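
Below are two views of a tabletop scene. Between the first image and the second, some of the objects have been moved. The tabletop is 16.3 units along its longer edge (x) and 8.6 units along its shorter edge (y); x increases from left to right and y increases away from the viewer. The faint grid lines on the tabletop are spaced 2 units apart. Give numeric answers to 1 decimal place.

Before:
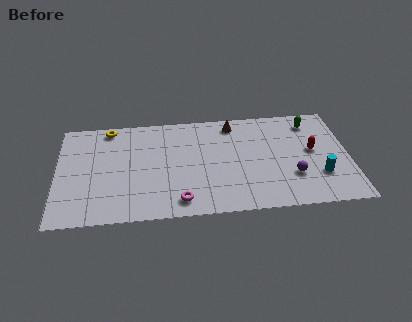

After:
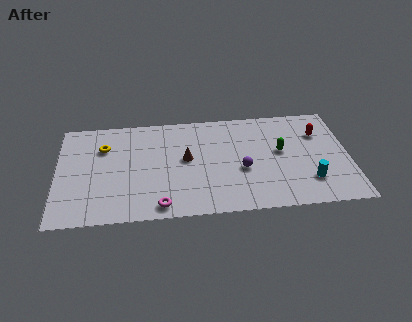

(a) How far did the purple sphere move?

2.9

The purple sphere was near (13.1, 2.7) before and (10.3, 3.5) after, so it travelled √(2.8² + 0.8²) ≈ 2.9 units.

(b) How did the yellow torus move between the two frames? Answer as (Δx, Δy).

(-0.3, -1.6)

The yellow torus started near (2.9, 7.7) and ended near (2.6, 6.1).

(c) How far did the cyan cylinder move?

0.7

The cyan cylinder moved from about (14.6, 2.6) to (14.0, 2.2), a distance of √(0.6² + 0.4²) ≈ 0.7.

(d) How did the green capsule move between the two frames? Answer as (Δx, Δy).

(-1.8, -2.3)

The green capsule started near (14.3, 7.1) and ended near (12.5, 4.8).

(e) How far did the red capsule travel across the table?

1.5

The red capsule was near (14.3, 4.7) before and (14.7, 6.1) after, so it travelled √(0.4² + 1.4²) ≈ 1.5 units.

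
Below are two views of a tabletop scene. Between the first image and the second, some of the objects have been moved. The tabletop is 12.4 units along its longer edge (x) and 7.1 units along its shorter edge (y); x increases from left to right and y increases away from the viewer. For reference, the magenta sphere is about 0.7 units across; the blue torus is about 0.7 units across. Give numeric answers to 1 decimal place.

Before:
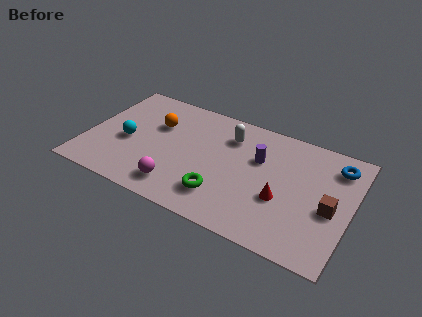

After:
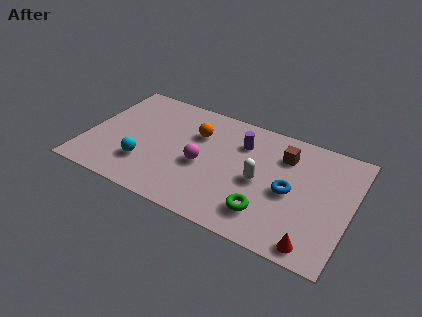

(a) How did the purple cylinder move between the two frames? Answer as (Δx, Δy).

(-0.9, 0.6)

The purple cylinder started near (8.0, 4.6) and ended near (7.1, 5.2).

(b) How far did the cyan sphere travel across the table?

1.5

The cyan sphere was near (1.9, 3.1) before and (2.9, 2.0) after, so it travelled √(1.0² + 1.1²) ≈ 1.5 units.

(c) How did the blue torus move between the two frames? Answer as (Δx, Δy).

(-1.9, -2.4)

From the two frames, the blue torus sits at roughly (11.5, 5.7) before and (9.6, 3.3) after.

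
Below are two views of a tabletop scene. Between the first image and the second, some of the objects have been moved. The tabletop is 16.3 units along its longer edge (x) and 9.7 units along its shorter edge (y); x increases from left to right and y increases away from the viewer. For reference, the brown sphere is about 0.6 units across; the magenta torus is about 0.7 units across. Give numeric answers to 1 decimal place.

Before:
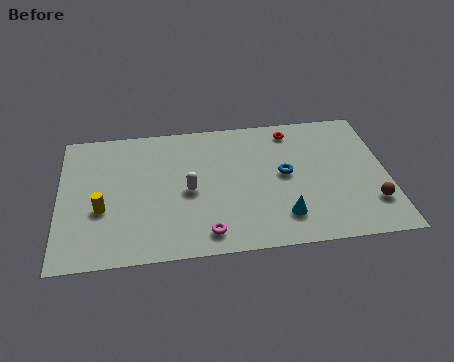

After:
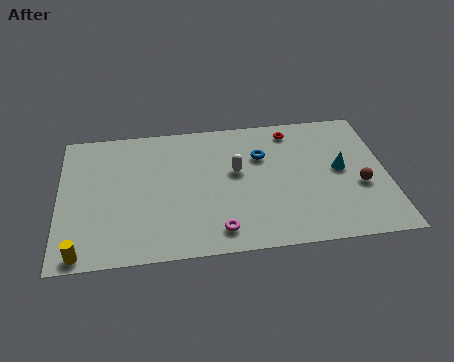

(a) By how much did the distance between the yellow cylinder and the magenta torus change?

+1.1

Before: roughly 5.6 units apart; after: 6.7. That's 1.1 units further apart.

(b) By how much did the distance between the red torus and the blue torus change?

-0.9

They were about 3.2 units apart before and 2.3 after — 0.9 units closer together.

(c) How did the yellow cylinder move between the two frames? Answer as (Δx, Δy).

(-1.0, -2.9)

The yellow cylinder started near (2.1, 3.7) and ended near (1.1, 0.8).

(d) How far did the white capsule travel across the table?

2.6

The white capsule was near (6.4, 4.5) before and (8.8, 5.6) after, so it travelled √(2.4² + 1.1²) ≈ 2.6 units.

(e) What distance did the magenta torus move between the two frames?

0.6

The magenta torus moved from about (7.2, 1.4) to (7.8, 1.5), a distance of √(0.6² + 0.1²) ≈ 0.6.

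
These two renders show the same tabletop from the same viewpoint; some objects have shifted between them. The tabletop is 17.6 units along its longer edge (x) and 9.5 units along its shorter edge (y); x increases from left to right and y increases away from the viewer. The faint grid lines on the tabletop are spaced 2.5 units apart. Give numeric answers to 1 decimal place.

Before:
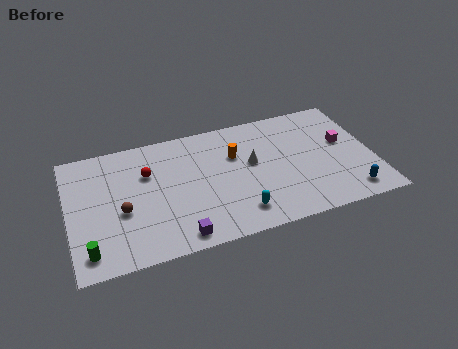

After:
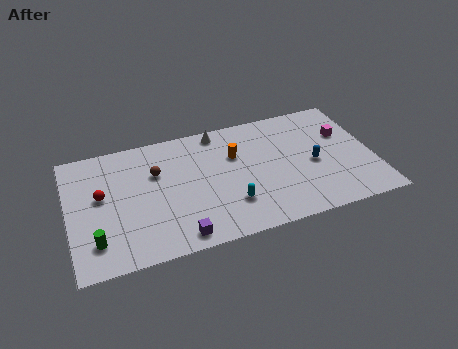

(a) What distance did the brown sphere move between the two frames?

3.2

From (3.0, 3.9) to (5.1, 6.3), the brown sphere covered √(2.1² + 2.4²) ≈ 3.2 units.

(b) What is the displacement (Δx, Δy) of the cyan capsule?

(-0.4, 0.8)

The cyan capsule started near (9.5, 1.8) and ended near (9.1, 2.6).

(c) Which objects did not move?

the purple cube and the orange cylinder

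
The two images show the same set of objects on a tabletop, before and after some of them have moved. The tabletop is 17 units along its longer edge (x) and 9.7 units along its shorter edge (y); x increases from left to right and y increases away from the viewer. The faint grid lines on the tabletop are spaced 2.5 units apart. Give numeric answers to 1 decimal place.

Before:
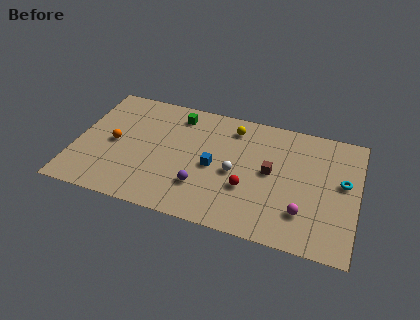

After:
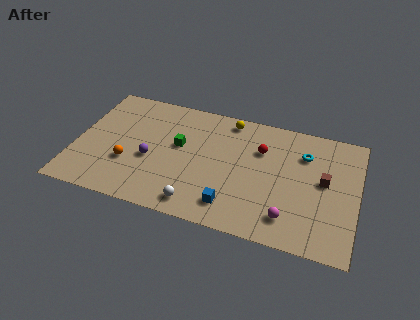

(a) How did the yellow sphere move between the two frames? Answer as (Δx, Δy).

(-0.3, 0.6)

From the two frames, the yellow sphere sits at roughly (9.3, 8.0) before and (9.0, 8.6) after.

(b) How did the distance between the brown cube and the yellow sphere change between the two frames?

+3.0

They were about 3.8 units apart before and 6.8 after — 3.0 units further apart.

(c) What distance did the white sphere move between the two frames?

3.7

From (9.7, 4.4) to (7.7, 1.3), the white sphere covered √(2.0² + 3.1²) ≈ 3.7 units.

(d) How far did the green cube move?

2.5

The green cube moved from about (5.9, 8.1) to (6.2, 5.6), a distance of √(0.3² + 2.5²) ≈ 2.5.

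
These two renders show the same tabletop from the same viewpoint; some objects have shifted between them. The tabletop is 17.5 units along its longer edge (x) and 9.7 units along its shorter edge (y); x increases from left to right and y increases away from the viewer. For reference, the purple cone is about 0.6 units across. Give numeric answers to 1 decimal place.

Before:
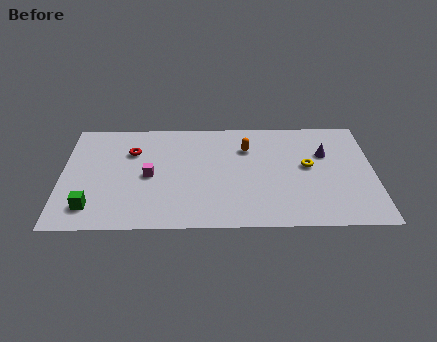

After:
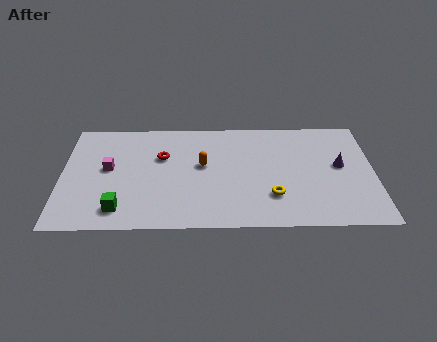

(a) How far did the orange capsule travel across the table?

2.9

The orange capsule was near (10.4, 7.0) before and (7.9, 5.5) after, so it travelled √(2.5² + 1.5²) ≈ 2.9 units.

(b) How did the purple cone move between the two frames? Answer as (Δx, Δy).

(0.8, -1.1)

The purple cone started near (14.8, 6.4) and ended near (15.6, 5.3).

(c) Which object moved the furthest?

the yellow torus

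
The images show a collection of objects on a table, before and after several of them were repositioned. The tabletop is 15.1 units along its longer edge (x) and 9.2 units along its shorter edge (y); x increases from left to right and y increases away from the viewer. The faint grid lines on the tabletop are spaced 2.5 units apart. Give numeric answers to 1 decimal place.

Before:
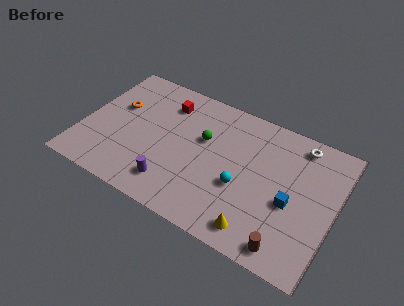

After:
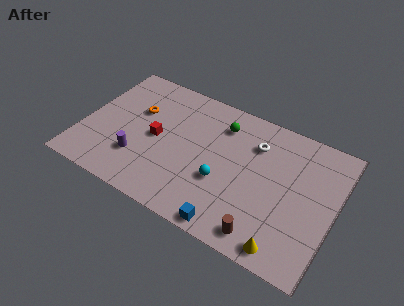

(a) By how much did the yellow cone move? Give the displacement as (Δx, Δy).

(1.7, -0.3)

The yellow cone was at about (11.0, 1.3) and moved to about (12.7, 1.0).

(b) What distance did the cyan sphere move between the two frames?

1.1

From (9.7, 3.6) to (8.6, 3.4), the cyan sphere covered √(1.1² + 0.2²) ≈ 1.1 units.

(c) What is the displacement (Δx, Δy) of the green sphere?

(0.9, 1.5)

The green sphere started near (7.1, 5.7) and ended near (8.0, 7.2).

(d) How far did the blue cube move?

4.4

The blue cube moved from about (12.6, 3.9) to (9.5, 0.8), a distance of √(3.1² + 3.1²) ≈ 4.4.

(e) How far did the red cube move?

2.7

The red cube moved from about (4.6, 7.2) to (4.4, 4.5), a distance of √(0.2² + 2.7²) ≈ 2.7.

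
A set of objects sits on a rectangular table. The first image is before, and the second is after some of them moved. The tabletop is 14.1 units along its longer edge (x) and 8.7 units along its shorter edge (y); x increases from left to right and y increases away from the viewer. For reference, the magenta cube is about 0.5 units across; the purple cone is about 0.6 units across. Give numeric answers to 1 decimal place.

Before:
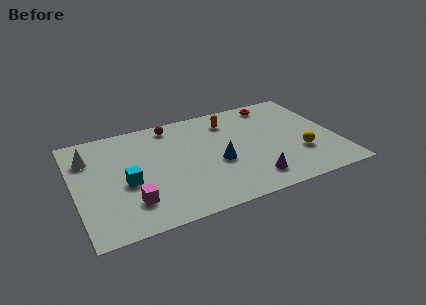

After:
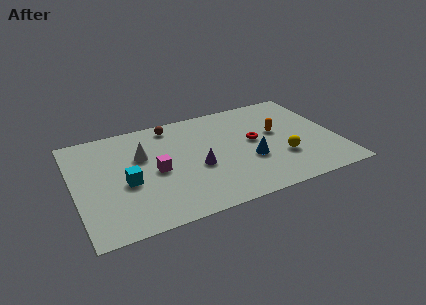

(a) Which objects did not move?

the brown sphere and the cyan cube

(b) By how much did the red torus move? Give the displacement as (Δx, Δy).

(-1.5, -2.9)

The red torus was at about (11.2, 7.6) and moved to about (9.7, 4.7).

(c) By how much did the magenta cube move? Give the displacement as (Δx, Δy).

(1.5, 2.0)

The magenta cube started near (2.8, 2.1) and ended near (4.3, 4.1).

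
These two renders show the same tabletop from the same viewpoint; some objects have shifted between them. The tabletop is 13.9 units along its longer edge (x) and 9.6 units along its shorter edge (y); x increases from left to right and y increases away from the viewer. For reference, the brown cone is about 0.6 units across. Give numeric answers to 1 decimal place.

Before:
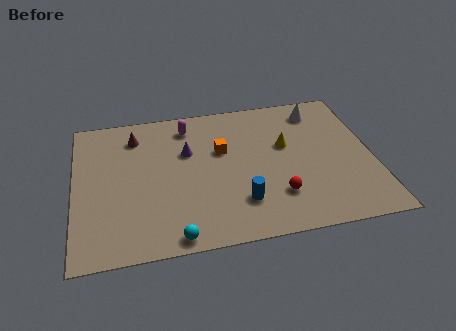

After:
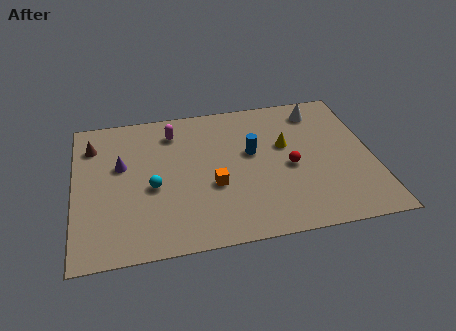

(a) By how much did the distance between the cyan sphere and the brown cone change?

-2.8

The distance was about 7.1 in the first image and 4.3 in the second, so they moved 2.8 units closer together.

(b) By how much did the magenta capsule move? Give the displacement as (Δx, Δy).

(-0.7, -0.3)

The magenta capsule was at about (5.4, 8.0) and moved to about (4.7, 7.7).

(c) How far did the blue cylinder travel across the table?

3.3

From (7.6, 2.4) to (8.3, 5.6), the blue cylinder covered √(0.7² + 3.2²) ≈ 3.3 units.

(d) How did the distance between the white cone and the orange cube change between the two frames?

+1.6

The distance was about 5.1 in the first image and 6.7 in the second, so they moved 1.6 units further apart.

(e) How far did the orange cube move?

2.4

From (6.9, 6.0) to (6.4, 3.7), the orange cube covered √(0.5² + 2.3²) ≈ 2.4 units.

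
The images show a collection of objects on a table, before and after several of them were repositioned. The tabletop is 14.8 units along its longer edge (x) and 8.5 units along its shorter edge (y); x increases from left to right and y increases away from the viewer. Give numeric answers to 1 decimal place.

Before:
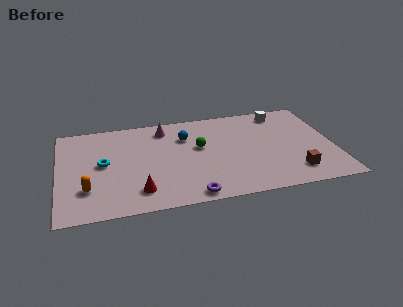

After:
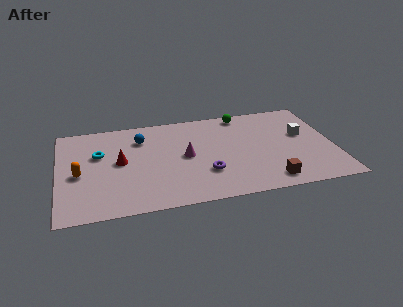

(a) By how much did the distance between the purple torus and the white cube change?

-2.5

They were about 8.4 units apart before and 5.9 after — 2.5 units closer together.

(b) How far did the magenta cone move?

3.0

From (5.8, 7.1) to (6.8, 4.3), the magenta cone covered √(1.0² + 2.8²) ≈ 3.0 units.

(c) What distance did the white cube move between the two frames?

2.5

From (12.2, 7.3) to (13.2, 5.0), the white cube covered √(1.0² + 2.3²) ≈ 2.5 units.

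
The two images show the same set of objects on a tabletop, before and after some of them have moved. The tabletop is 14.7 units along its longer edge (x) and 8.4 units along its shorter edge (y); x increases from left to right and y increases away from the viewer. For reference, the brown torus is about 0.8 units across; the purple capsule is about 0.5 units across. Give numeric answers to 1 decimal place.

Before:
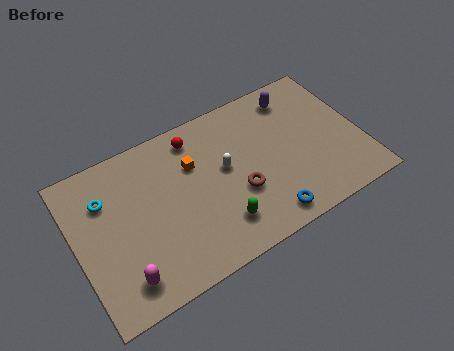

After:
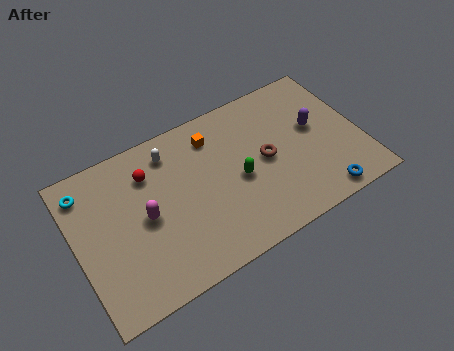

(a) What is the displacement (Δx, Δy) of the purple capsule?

(0.7, -2.2)

The purple capsule was at about (11.8, 7.0) and moved to about (12.5, 4.8).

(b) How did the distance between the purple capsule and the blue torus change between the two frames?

-2.5

They were about 6.4 units apart before and 3.9 after — 2.5 units closer together.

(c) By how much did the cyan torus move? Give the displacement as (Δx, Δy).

(-0.9, 0.9)

From the two frames, the cyan torus sits at roughly (1.7, 6.0) before and (0.8, 6.9) after.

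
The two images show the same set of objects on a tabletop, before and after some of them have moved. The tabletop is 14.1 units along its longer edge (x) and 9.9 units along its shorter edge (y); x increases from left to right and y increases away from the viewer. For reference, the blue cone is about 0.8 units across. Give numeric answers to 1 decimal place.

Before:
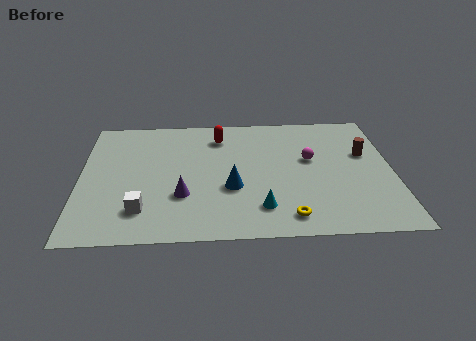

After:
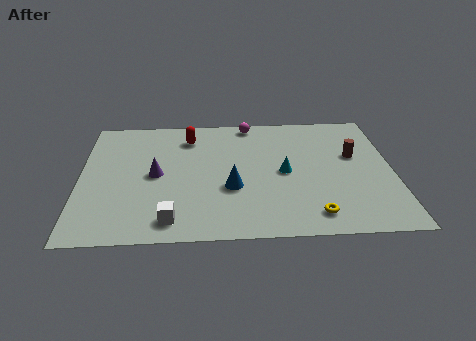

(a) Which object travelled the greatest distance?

the magenta sphere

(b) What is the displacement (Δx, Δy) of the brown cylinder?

(-0.5, -0.1)

The brown cylinder started near (12.9, 6.1) and ended near (12.4, 6.0).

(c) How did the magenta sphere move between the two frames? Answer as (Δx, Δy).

(-2.7, 3.2)

The magenta sphere started near (10.4, 5.8) and ended near (7.7, 9.0).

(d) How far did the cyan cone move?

2.9

The cyan cone was near (8.1, 2.1) before and (9.2, 4.8) after, so it travelled √(1.1² + 2.7²) ≈ 2.9 units.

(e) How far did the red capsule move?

1.4

The red capsule moved from about (6.3, 7.9) to (4.9, 7.9), a distance of √(1.4² + 0.0²) ≈ 1.4.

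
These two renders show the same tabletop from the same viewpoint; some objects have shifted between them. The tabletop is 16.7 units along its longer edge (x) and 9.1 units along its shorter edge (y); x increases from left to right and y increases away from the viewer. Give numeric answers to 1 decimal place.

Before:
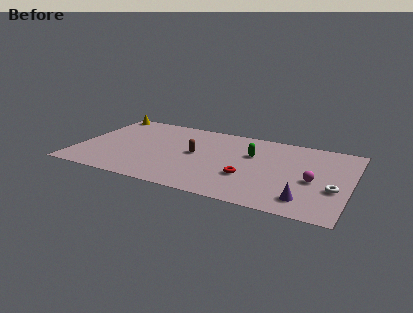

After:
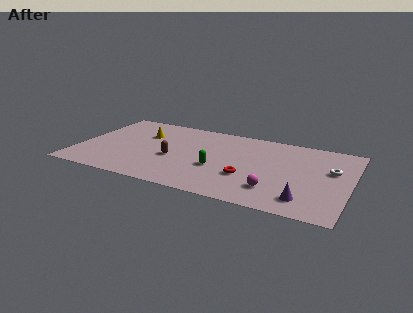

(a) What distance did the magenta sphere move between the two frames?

2.8

The magenta sphere was near (14.5, 4.0) before and (12.3, 2.2) after, so it travelled √(2.2² + 1.8²) ≈ 2.8 units.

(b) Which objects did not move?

the red torus and the purple cone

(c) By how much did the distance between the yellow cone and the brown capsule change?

-4.0

The distance was about 7.2 in the first image and 3.2 in the second, so they moved 4.0 units closer together.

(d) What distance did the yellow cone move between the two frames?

3.6

From (0.9, 8.3) to (3.8, 6.2), the yellow cone covered √(2.9² + 2.1²) ≈ 3.6 units.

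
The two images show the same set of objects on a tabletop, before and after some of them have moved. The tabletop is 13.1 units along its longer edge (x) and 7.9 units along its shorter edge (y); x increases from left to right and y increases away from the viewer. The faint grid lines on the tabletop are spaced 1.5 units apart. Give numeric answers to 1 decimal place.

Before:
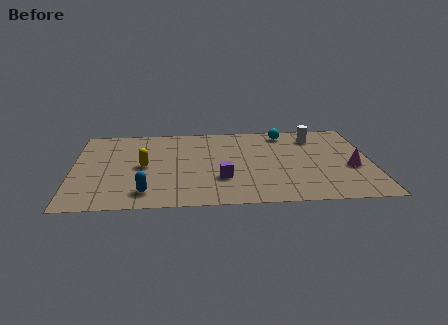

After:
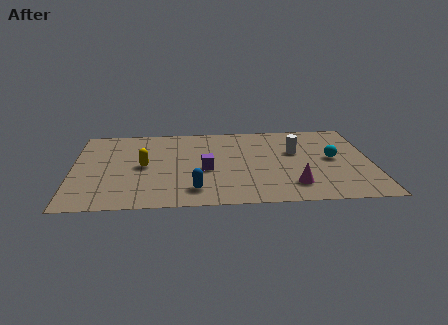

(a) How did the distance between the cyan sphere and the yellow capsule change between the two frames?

+1.4

They were about 6.9 units apart before and 8.3 after — 1.4 units further apart.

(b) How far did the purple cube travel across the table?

1.1

From (6.5, 2.5) to (5.8, 3.4), the purple cube covered √(0.7² + 0.9²) ≈ 1.1 units.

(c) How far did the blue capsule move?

2.1

The blue capsule was near (3.2, 1.4) before and (5.3, 1.5) after, so it travelled √(2.1² + 0.1²) ≈ 2.1 units.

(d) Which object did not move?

the yellow capsule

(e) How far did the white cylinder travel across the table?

1.7

From (10.7, 6.3) to (9.8, 4.9), the white cylinder covered √(0.9² + 1.4²) ≈ 1.7 units.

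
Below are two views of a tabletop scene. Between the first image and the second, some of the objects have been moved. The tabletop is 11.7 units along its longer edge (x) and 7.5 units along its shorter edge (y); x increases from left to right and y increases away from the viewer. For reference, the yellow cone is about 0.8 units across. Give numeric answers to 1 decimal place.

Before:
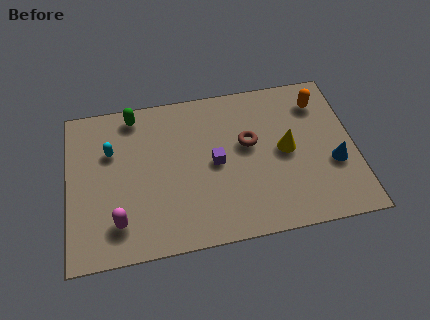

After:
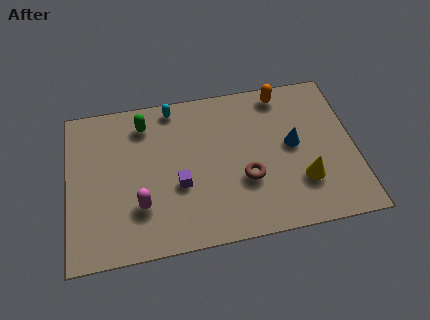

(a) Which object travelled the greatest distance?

the cyan capsule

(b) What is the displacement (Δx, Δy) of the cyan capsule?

(2.6, 1.7)

From the two frames, the cyan capsule sits at roughly (1.8, 5.0) before and (4.4, 6.7) after.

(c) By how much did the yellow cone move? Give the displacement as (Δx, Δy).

(0.6, -1.6)

From the two frames, the yellow cone sits at roughly (8.9, 3.8) before and (9.5, 2.2) after.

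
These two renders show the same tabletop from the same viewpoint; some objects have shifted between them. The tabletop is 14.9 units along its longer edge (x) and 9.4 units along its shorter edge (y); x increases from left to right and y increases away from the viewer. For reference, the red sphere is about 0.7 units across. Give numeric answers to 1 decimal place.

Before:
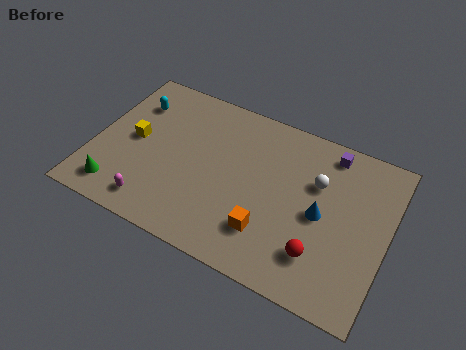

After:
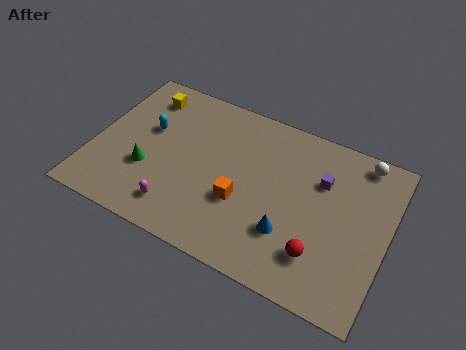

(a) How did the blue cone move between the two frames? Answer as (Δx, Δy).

(-1.4, -1.7)

From the two frames, the blue cone sits at roughly (11.6, 4.5) before and (10.2, 2.8) after.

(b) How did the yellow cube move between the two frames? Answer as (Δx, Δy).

(0.1, 2.9)

The yellow cube started near (2.0, 4.8) and ended near (2.1, 7.7).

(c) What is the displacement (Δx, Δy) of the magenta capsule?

(1.2, 0.3)

The magenta capsule was at about (3.5, 1.4) and moved to about (4.7, 1.7).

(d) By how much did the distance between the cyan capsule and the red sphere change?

-1.4

The distance was about 11.2 in the first image and 9.8 in the second, so they moved 1.4 units closer together.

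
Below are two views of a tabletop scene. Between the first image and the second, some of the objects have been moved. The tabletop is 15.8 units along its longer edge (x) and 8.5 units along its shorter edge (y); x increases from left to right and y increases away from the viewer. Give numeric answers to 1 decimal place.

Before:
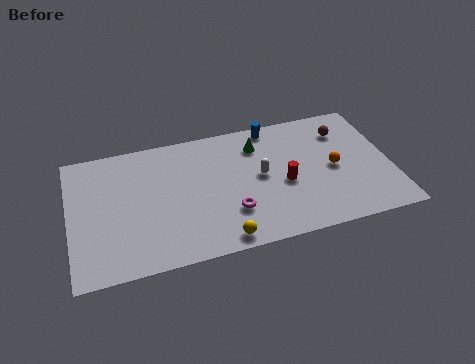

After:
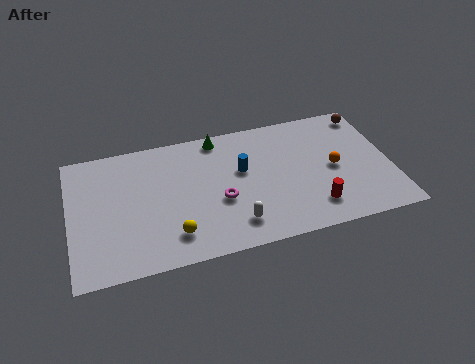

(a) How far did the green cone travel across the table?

2.1

The green cone moved from about (9.4, 6.6) to (7.5, 7.6), a distance of √(1.9² + 1.0²) ≈ 2.1.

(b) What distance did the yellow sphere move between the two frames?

2.5

The yellow sphere moved from about (7.2, 0.9) to (4.9, 1.8), a distance of √(2.3² + 0.9²) ≈ 2.5.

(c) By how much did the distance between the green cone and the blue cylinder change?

+1.3

They were about 1.4 units apart before and 2.7 after — 1.3 units further apart.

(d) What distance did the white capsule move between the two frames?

3.2

The white capsule was near (9.4, 4.5) before and (7.9, 1.7) after, so it travelled √(1.5² + 2.8²) ≈ 3.2 units.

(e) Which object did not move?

the orange sphere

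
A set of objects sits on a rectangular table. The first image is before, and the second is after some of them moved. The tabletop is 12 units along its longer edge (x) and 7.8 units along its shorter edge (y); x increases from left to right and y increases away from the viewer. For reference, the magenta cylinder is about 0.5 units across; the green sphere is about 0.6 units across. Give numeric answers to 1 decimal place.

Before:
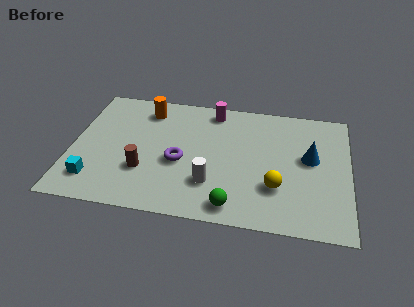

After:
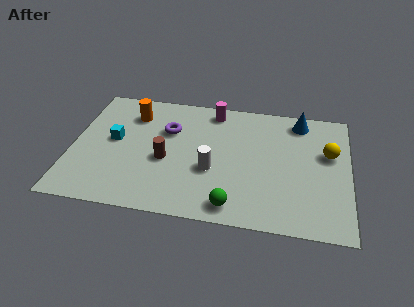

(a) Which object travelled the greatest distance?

the yellow sphere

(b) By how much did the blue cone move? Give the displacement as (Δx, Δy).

(-0.5, 2.3)

From the two frames, the blue cone sits at roughly (10.3, 4.4) before and (9.8, 6.7) after.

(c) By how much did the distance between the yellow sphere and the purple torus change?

+2.7

Before: roughly 4.3 units apart; after: 7.0. That's 2.7 units further apart.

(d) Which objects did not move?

the green sphere and the magenta cylinder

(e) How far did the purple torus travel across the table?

2.0

The purple torus moved from about (4.7, 3.3) to (4.1, 5.2), a distance of √(0.6² + 1.9²) ≈ 2.0.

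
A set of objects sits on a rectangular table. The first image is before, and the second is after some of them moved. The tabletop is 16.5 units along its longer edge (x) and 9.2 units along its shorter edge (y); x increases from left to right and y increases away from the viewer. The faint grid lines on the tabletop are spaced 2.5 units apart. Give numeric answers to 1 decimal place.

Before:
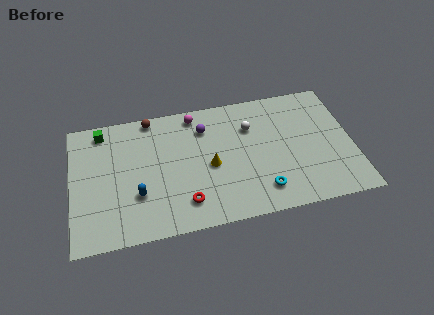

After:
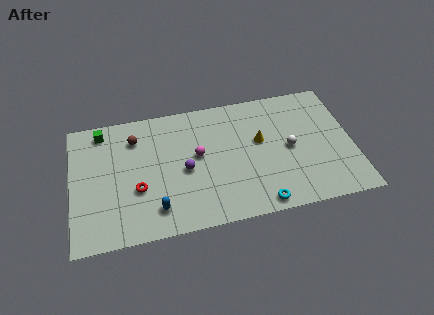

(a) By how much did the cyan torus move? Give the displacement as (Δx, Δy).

(-0.2, -0.9)

From the two frames, the cyan torus sits at roughly (11.0, 1.8) before and (10.8, 0.9) after.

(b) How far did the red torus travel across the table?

3.1

From (6.5, 1.9) to (3.8, 3.4), the red torus covered √(2.7² + 1.5²) ≈ 3.1 units.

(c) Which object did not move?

the green cube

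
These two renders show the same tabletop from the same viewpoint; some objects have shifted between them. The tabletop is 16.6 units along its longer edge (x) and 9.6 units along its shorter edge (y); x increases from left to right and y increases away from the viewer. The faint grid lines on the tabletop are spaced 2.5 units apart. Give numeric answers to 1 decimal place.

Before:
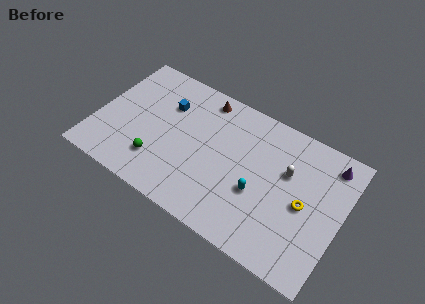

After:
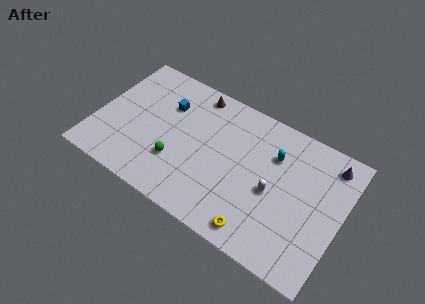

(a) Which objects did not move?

the purple cone and the blue cube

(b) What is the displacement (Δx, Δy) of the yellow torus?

(-2.6, -3.3)

The yellow torus started near (14.2, 4.5) and ended near (11.6, 1.2).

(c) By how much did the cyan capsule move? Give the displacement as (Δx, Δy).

(0.6, 3.1)

From the two frames, the cyan capsule sits at roughly (11.2, 3.7) before and (11.8, 6.8) after.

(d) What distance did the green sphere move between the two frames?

1.3

From (4.5, 2.4) to (5.7, 3.0), the green sphere covered √(1.2² + 0.6²) ≈ 1.3 units.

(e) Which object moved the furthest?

the yellow torus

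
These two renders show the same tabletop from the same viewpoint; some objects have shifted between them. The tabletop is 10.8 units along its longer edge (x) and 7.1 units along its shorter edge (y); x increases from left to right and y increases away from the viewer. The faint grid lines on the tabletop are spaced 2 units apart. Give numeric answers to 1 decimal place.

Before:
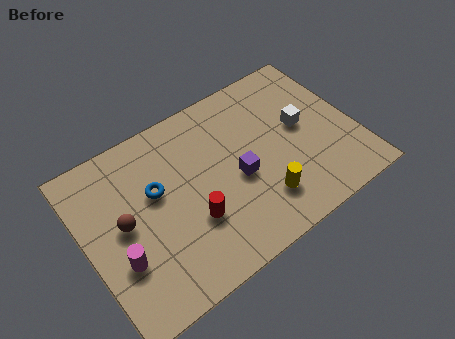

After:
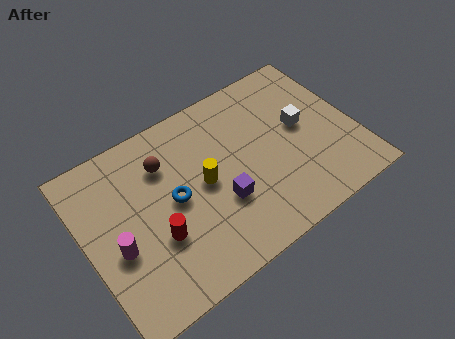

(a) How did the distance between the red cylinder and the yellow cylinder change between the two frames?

-0.4

They were about 2.8 units apart before and 2.4 after — 0.4 units closer together.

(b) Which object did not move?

the white cube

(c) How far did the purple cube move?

1.0

The purple cube moved from about (6.0, 3.1) to (5.2, 2.5), a distance of √(0.8² + 0.6²) ≈ 1.0.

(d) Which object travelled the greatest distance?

the yellow cylinder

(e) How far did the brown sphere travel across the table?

2.4

From (1.5, 3.7) to (3.4, 5.2), the brown sphere covered √(1.9² + 1.5²) ≈ 2.4 units.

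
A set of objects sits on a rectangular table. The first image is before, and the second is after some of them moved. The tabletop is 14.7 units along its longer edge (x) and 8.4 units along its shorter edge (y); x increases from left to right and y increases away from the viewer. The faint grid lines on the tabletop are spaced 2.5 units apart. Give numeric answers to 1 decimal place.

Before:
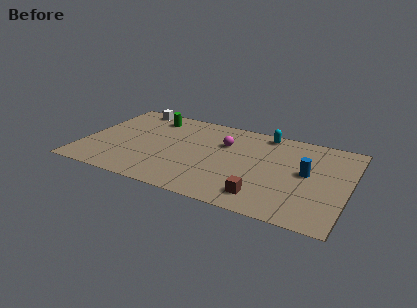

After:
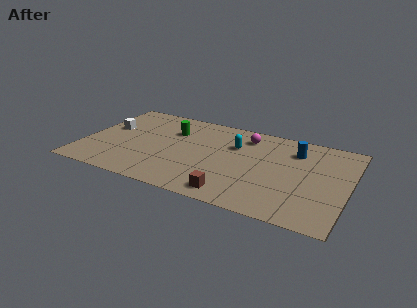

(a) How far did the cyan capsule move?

2.3

From (9.8, 7.5) to (8.3, 5.7), the cyan capsule covered √(1.5² + 1.8²) ≈ 2.3 units.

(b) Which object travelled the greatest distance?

the white cube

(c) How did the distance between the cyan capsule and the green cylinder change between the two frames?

-2.8

The distance was about 6.4 in the first image and 3.6 in the second, so they moved 2.8 units closer together.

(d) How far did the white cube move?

2.8

From (2.1, 7.6) to (1.2, 5.0), the white cube covered √(0.9² + 2.6²) ≈ 2.8 units.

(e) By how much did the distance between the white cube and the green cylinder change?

+2.1

Before: roughly 1.5 units apart; after: 3.6. That's 2.1 units further apart.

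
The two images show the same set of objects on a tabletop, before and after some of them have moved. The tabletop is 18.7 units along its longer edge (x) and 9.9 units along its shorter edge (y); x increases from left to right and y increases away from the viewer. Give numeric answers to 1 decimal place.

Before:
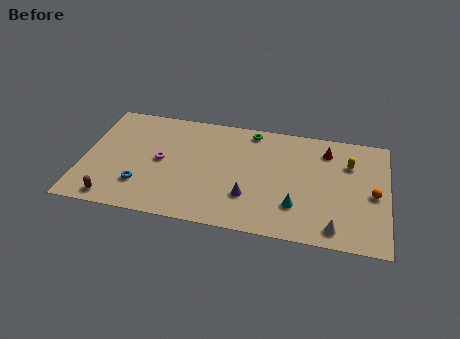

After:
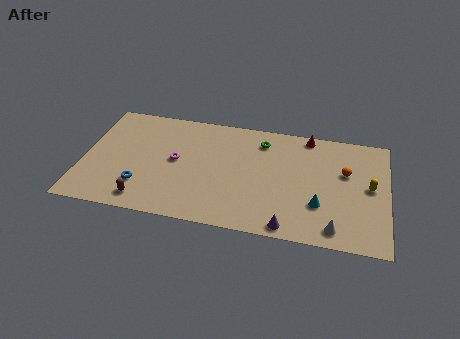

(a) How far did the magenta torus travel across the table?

0.9

From (4.8, 5.0) to (5.7, 5.2), the magenta torus covered √(0.9² + 0.2²) ≈ 0.9 units.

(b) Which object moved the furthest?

the purple cone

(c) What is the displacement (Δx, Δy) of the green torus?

(0.7, -0.8)

The green torus started near (10.2, 8.8) and ended near (10.9, 8.0).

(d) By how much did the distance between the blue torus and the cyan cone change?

+1.4

Before: roughly 9.5 units apart; after: 10.9. That's 1.4 units further apart.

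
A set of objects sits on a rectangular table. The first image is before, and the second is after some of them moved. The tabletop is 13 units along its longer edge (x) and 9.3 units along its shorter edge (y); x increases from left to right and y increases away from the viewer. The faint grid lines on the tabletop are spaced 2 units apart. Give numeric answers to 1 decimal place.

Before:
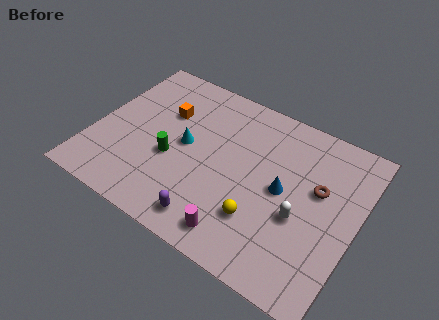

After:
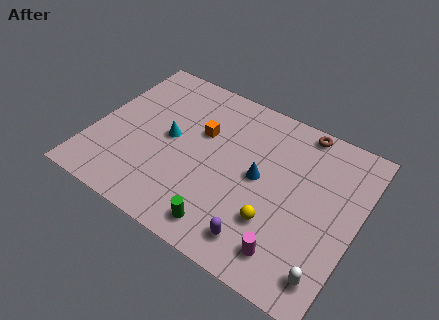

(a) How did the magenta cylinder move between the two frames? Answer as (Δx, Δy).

(2.4, 0.3)

From the two frames, the magenta cylinder sits at roughly (7.8, 1.3) before and (10.2, 1.6) after.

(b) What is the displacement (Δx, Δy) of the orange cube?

(1.9, -0.3)

The orange cube started near (3.2, 6.2) and ended near (5.1, 5.9).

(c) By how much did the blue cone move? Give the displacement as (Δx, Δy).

(-1.2, 0.1)

From the two frames, the blue cone sits at roughly (9.4, 4.7) before and (8.2, 4.8) after.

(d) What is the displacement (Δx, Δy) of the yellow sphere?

(0.7, 0.2)

The yellow sphere started near (8.6, 2.6) and ended near (9.3, 2.8).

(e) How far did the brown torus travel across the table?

3.2

The brown torus was near (11.0, 5.6) before and (9.7, 8.5) after, so it travelled √(1.3² + 2.9²) ≈ 3.2 units.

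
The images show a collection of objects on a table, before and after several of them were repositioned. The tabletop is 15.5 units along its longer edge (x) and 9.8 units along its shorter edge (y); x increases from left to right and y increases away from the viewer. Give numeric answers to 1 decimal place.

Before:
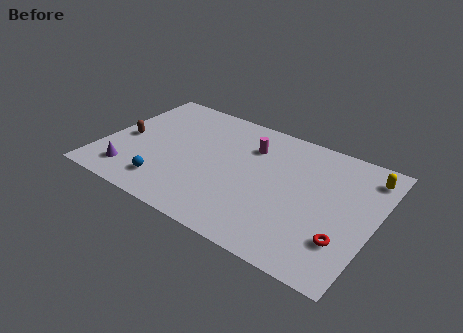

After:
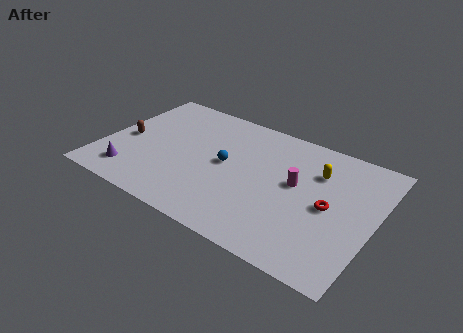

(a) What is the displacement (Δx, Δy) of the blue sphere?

(2.9, 3.2)

From the two frames, the blue sphere sits at roughly (4.1, 1.9) before and (7.0, 5.1) after.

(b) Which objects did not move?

the purple cone and the brown capsule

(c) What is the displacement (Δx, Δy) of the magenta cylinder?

(2.9, -1.7)

The magenta cylinder was at about (8.1, 7.2) and moved to about (11.0, 5.5).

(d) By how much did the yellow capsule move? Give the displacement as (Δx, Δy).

(-2.7, -1.1)

The yellow capsule was at about (14.7, 8.1) and moved to about (12.0, 7.0).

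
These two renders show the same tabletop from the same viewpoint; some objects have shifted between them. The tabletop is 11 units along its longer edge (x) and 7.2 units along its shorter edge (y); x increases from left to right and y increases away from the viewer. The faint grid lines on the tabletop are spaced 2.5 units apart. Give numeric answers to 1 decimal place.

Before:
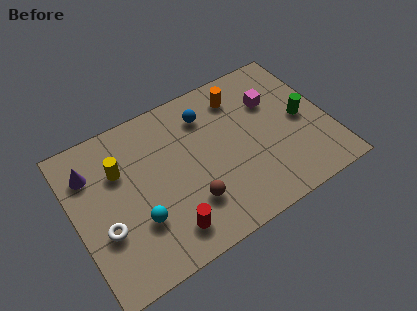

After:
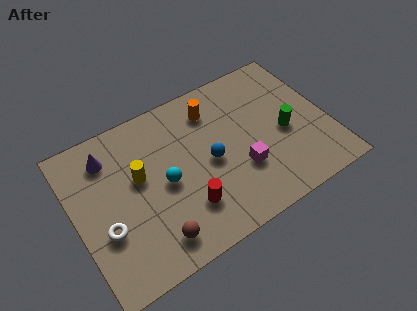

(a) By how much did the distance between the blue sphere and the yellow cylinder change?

-0.9

Before: roughly 4.0 units apart; after: 3.1. That's 0.9 units closer together.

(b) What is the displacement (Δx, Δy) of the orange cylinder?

(-1.2, -0.1)

From the two frames, the orange cylinder sits at roughly (7.5, 5.8) before and (6.3, 5.7) after.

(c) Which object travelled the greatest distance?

the magenta cube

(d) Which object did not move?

the white torus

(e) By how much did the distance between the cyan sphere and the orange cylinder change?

-2.7

The distance was about 6.1 in the first image and 3.4 in the second, so they moved 2.7 units closer together.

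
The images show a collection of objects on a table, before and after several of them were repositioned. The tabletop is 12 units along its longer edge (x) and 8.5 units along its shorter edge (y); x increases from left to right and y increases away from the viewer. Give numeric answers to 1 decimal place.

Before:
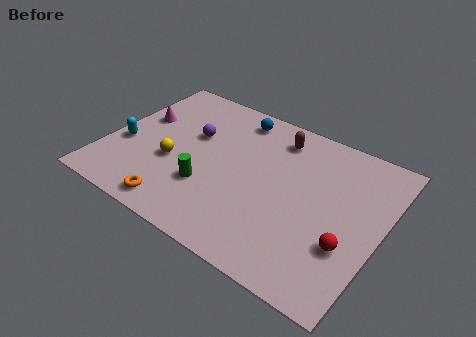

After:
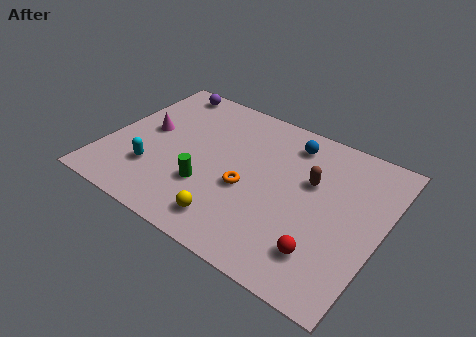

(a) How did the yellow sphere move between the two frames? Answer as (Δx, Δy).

(3.0, -1.9)

From the two frames, the yellow sphere sits at roughly (3.0, 3.3) before and (6.0, 1.4) after.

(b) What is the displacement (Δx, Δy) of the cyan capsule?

(1.5, -0.9)

The cyan capsule started near (0.8, 3.3) and ended near (2.3, 2.4).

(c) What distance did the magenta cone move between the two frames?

0.8

The magenta cone moved from about (1.1, 5.2) to (1.6, 4.6), a distance of √(0.5² + 0.6²) ≈ 0.8.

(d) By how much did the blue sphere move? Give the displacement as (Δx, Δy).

(2.5, -0.3)

The blue sphere started near (5.1, 7.3) and ended near (7.6, 7.0).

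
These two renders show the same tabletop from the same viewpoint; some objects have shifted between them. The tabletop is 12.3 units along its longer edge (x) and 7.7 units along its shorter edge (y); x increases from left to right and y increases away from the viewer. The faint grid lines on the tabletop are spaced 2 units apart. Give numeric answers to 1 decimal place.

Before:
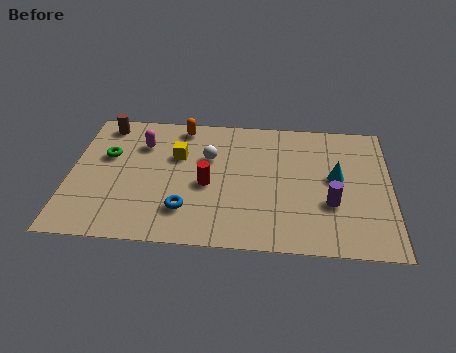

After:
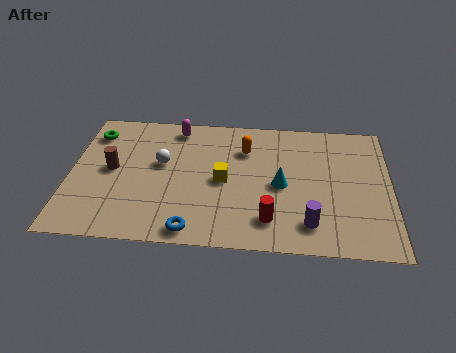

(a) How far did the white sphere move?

1.9

From (5.3, 5.0) to (3.5, 4.5), the white sphere covered √(1.8² + 0.5²) ≈ 1.9 units.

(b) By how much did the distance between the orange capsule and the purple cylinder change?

-2.3

They were about 7.1 units apart before and 4.8 after — 2.3 units closer together.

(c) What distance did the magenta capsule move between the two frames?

1.7

The magenta capsule was near (2.7, 5.6) before and (4.0, 6.7) after, so it travelled √(1.3² + 1.1²) ≈ 1.7 units.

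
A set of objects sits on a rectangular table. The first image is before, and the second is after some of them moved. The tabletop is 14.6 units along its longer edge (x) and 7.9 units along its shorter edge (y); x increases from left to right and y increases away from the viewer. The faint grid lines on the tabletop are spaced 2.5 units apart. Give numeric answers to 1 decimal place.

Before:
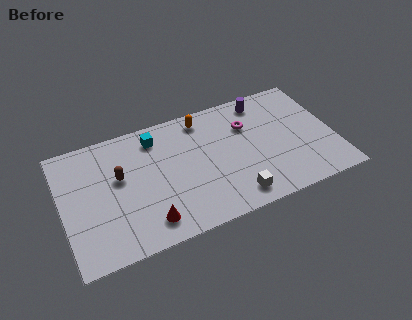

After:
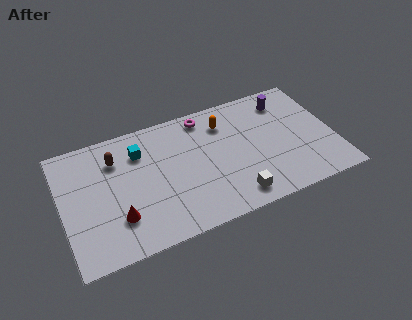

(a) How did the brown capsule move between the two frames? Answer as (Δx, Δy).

(-0.1, 1.2)

From the two frames, the brown capsule sits at roughly (3.1, 4.7) before and (3.0, 5.9) after.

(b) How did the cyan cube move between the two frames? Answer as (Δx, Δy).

(-0.9, -0.6)

From the two frames, the cyan cube sits at roughly (5.2, 6.5) before and (4.3, 5.9) after.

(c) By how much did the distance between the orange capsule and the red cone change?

+0.8

Before: roughly 6.4 units apart; after: 7.2. That's 0.8 units further apart.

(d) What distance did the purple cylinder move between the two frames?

1.3

The purple cylinder was near (11.1, 6.8) before and (12.3, 6.4) after, so it travelled √(1.2² + 0.4²) ≈ 1.3 units.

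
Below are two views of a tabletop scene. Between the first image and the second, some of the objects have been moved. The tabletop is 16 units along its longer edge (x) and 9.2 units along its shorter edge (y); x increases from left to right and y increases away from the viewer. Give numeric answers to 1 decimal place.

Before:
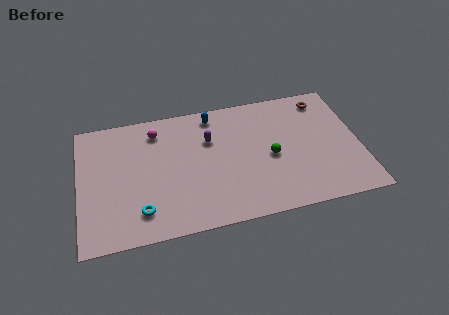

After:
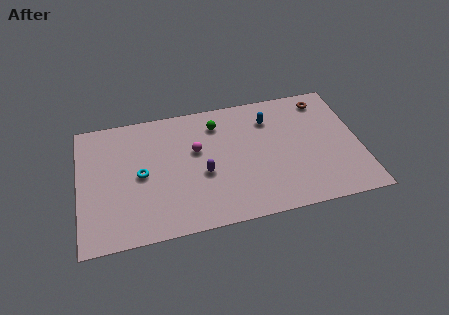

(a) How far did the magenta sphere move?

2.9

The magenta sphere moved from about (4.5, 7.5) to (6.7, 5.6), a distance of √(2.2² + 1.9²) ≈ 2.9.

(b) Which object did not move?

the brown torus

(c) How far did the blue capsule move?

3.4

The blue capsule moved from about (7.8, 8.0) to (11.0, 7.0), a distance of √(3.2² + 1.0²) ≈ 3.4.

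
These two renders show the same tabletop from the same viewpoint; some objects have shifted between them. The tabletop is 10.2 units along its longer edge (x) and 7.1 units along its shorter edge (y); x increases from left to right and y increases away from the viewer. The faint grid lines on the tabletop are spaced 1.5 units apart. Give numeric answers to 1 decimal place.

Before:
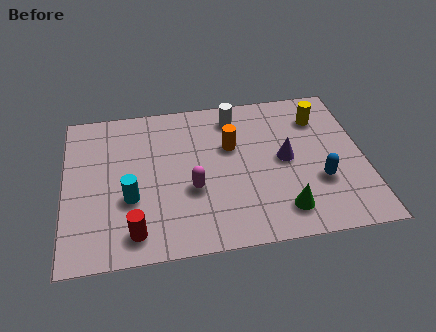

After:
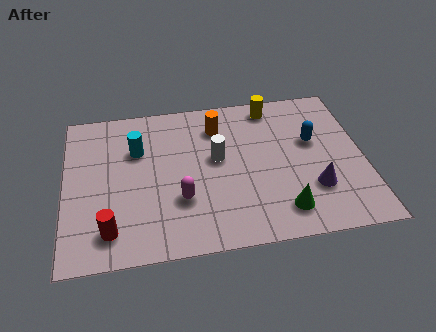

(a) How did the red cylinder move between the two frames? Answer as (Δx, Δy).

(-0.8, 0.2)

The red cylinder started near (2.3, 1.1) and ended near (1.5, 1.3).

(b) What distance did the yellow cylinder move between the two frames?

1.8

The yellow cylinder was near (8.8, 5.4) before and (7.2, 6.2) after, so it travelled √(1.6² + 0.8²) ≈ 1.8 units.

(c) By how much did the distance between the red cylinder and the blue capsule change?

+1.2

They were about 6.4 units apart before and 7.6 after — 1.2 units further apart.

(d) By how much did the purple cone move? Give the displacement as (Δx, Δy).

(0.9, -1.5)

The purple cone started near (7.5, 3.6) and ended near (8.4, 2.1).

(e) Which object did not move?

the green cone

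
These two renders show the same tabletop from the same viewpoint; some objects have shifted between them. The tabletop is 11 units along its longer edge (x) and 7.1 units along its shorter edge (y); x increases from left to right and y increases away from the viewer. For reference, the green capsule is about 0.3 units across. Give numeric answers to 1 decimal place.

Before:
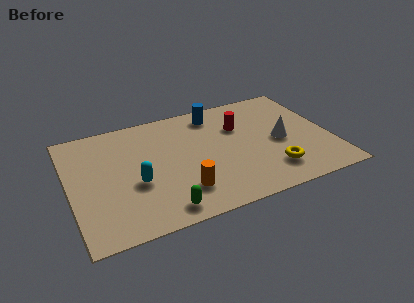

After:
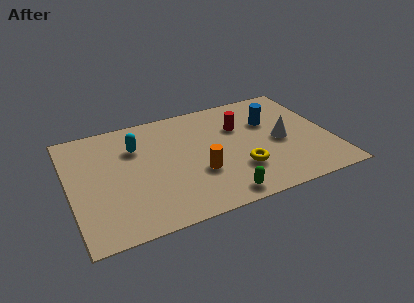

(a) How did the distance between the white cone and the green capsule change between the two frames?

-2.0

Before: roughly 5.8 units apart; after: 3.8. That's 2.0 units closer together.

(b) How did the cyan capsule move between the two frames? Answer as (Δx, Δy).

(0.2, 2.2)

From the two frames, the cyan capsule sits at roughly (2.7, 2.8) before and (2.9, 5.0) after.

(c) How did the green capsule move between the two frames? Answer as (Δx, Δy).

(2.4, -0.1)

The green capsule was at about (3.6, 0.9) and moved to about (6.0, 0.8).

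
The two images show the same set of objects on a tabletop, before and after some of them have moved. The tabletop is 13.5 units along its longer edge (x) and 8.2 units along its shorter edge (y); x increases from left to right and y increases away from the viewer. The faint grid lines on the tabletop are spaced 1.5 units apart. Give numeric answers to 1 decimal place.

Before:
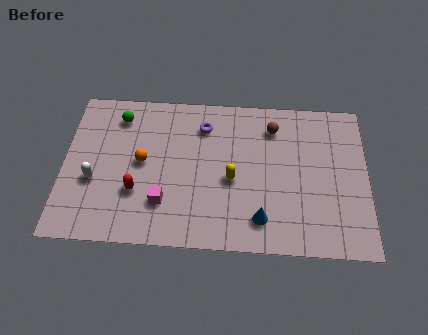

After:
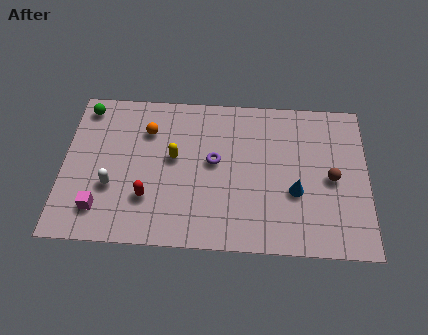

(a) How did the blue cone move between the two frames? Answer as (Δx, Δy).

(1.5, 1.5)

The blue cone was at about (8.8, 1.6) and moved to about (10.3, 3.1).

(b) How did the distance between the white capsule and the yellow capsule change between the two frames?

-2.9

Before: roughly 6.1 units apart; after: 3.2. That's 2.9 units closer together.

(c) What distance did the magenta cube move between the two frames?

2.8

From (4.5, 2.2) to (1.7, 1.7), the magenta cube covered √(2.8² + 0.5²) ≈ 2.8 units.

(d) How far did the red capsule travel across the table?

0.6

The red capsule was near (3.3, 2.7) before and (3.8, 2.4) after, so it travelled √(0.5² + 0.3²) ≈ 0.6 units.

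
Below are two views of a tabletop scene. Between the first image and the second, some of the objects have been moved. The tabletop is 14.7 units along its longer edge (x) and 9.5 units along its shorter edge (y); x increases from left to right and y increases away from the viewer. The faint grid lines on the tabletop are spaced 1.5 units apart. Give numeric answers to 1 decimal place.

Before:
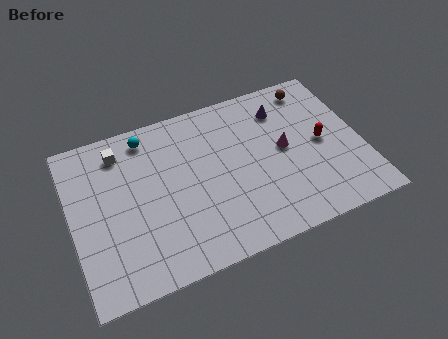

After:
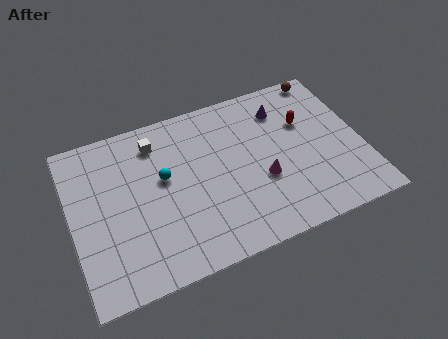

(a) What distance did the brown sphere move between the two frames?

0.9

The brown sphere moved from about (12.7, 8.2) to (13.4, 8.7), a distance of √(0.7² + 0.5²) ≈ 0.9.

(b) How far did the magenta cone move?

1.9

The magenta cone was near (10.8, 5.0) before and (9.5, 3.6) after, so it travelled √(1.3² + 1.4²) ≈ 1.9 units.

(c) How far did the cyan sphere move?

2.8

From (4.1, 8.2) to (4.7, 5.5), the cyan sphere covered √(0.6² + 2.7²) ≈ 2.8 units.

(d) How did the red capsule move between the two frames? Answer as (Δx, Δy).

(-0.7, 1.5)

The red capsule started near (12.7, 4.7) and ended near (12.0, 6.2).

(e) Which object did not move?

the purple cone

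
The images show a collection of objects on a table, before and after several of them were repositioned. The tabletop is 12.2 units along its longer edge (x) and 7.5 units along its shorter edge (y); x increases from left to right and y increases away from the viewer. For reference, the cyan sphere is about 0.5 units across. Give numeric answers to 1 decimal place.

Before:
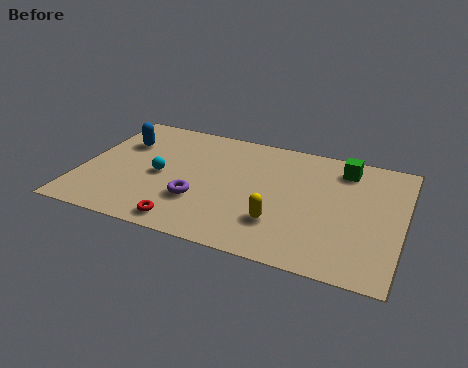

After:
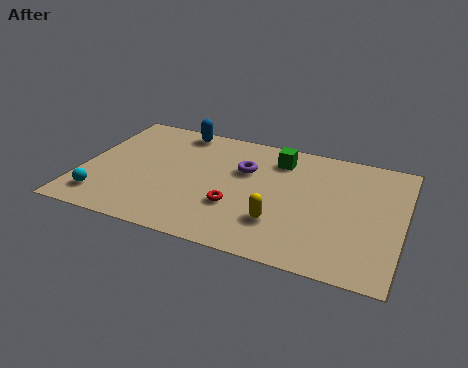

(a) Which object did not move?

the yellow capsule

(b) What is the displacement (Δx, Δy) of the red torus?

(1.7, 1.6)

The red torus started near (4.3, 0.9) and ended near (6.0, 2.5).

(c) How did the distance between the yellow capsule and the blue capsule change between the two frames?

-0.7

Before: roughly 7.1 units apart; after: 6.4. That's 0.7 units closer together.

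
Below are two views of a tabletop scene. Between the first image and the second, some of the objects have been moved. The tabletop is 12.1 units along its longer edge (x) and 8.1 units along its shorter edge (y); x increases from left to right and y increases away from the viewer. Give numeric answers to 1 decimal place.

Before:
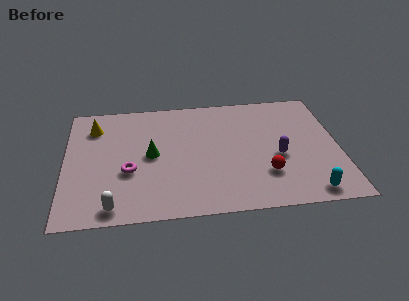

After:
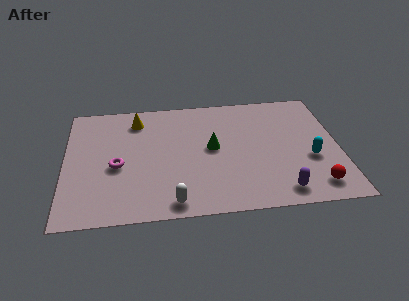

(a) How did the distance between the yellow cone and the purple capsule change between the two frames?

-0.3

They were about 8.6 units apart before and 8.3 after — 0.3 units closer together.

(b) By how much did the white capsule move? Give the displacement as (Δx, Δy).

(2.6, 0.0)

The white capsule was at about (2.1, 0.9) and moved to about (4.7, 0.9).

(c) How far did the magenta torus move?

0.6

From (2.8, 3.1) to (2.3, 3.5), the magenta torus covered √(0.5² + 0.4²) ≈ 0.6 units.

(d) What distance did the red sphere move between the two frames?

2.3

The red sphere moved from about (8.8, 2.3) to (10.9, 1.3), a distance of √(2.1² + 1.0²) ≈ 2.3.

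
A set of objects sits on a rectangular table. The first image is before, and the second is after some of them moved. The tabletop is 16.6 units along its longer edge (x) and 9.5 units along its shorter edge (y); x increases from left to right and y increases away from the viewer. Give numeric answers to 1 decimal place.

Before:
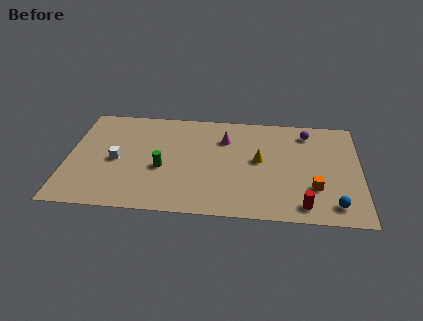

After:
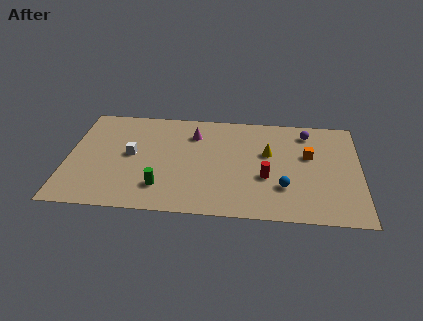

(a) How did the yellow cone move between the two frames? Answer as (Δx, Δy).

(0.5, 0.7)

From the two frames, the yellow cone sits at roughly (10.9, 5.1) before and (11.4, 5.8) after.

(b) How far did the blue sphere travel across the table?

3.1

The blue sphere moved from about (15.1, 1.5) to (12.3, 2.8), a distance of √(2.8² + 1.3²) ≈ 3.1.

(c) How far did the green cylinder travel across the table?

1.7

The green cylinder moved from about (5.4, 3.9) to (5.4, 2.2), a distance of √(0.0² + 1.7²) ≈ 1.7.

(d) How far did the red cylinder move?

3.1

The red cylinder moved from about (13.4, 1.3) to (11.3, 3.6), a distance of √(2.1² + 2.3²) ≈ 3.1.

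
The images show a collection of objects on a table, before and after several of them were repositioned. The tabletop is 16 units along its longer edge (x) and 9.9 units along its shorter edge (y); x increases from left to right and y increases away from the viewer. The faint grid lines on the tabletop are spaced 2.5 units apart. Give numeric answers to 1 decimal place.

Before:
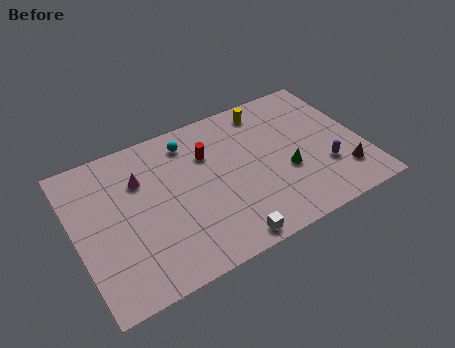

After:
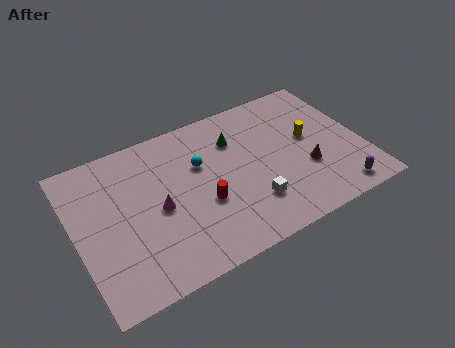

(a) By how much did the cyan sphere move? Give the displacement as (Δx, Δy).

(0.4, -1.8)

From the two frames, the cyan sphere sits at roughly (6.7, 8.2) before and (7.1, 6.4) after.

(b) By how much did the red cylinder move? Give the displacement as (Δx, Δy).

(-0.7, -3.1)

The red cylinder was at about (7.6, 6.9) and moved to about (6.9, 3.8).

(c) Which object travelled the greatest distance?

the green cone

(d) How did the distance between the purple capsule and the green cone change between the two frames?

+5.5

The distance was about 2.2 in the first image and 7.7 in the second, so they moved 5.5 units further apart.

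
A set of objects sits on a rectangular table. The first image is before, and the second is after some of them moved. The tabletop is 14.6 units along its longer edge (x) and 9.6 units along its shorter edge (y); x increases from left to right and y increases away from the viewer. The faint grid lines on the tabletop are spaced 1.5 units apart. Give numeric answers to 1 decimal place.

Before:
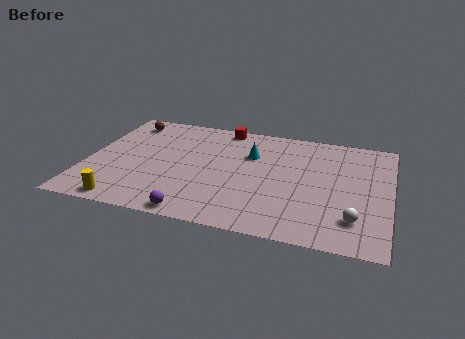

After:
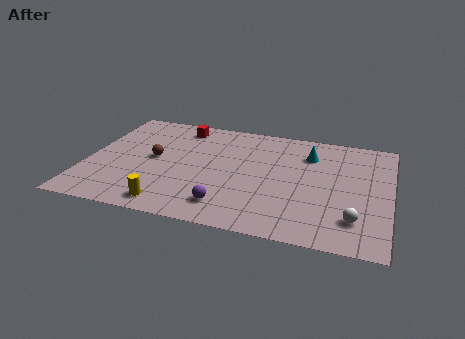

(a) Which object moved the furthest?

the brown sphere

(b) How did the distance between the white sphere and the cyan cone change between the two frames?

-1.2

Before: roughly 6.7 units apart; after: 5.5. That's 1.2 units closer together.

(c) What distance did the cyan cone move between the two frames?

2.9

The cyan cone moved from about (7.8, 6.5) to (10.6, 7.2), a distance of √(2.8² + 0.7²) ≈ 2.9.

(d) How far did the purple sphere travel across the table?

1.7

The purple sphere was near (5.6, 0.8) before and (7.0, 1.8) after, so it travelled √(1.4² + 1.0²) ≈ 1.7 units.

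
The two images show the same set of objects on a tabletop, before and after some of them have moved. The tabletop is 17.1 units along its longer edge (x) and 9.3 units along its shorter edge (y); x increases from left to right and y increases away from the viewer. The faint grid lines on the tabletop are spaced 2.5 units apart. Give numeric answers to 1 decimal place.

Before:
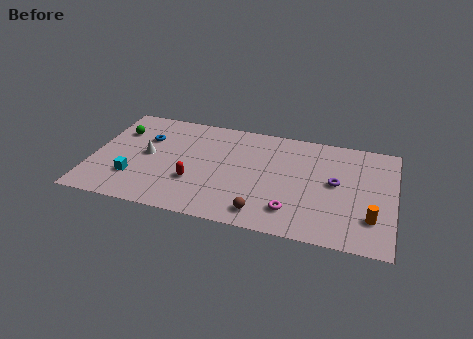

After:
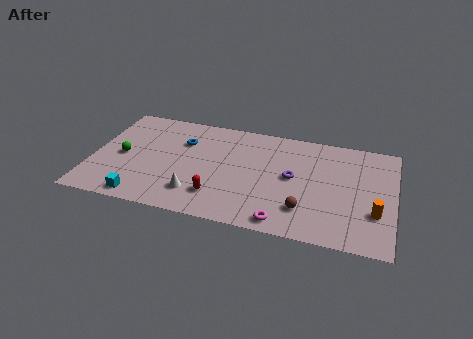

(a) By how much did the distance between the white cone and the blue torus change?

+3.0

They were about 1.5 units apart before and 4.5 after — 3.0 units further apart.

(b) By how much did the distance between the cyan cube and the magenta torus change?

-1.0

They were about 9.0 units apart before and 8.0 after — 1.0 units closer together.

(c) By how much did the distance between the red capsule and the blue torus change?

+0.5

The distance was about 4.4 in the first image and 4.9 in the second, so they moved 0.5 units further apart.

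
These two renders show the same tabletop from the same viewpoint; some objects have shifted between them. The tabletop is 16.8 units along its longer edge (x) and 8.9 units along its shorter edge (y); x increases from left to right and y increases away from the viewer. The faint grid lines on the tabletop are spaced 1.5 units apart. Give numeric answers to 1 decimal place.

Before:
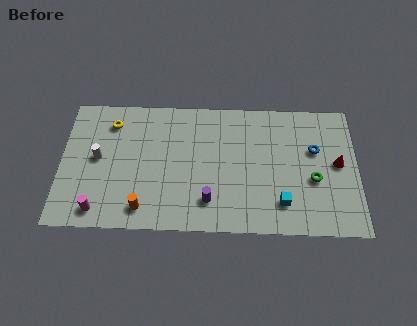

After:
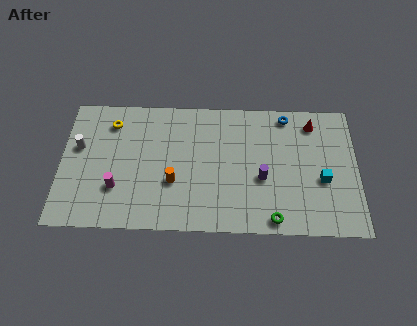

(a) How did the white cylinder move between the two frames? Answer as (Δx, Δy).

(-1.1, 0.7)

The white cylinder started near (2.1, 4.7) and ended near (1.0, 5.4).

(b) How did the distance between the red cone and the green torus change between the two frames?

+5.1

Before: roughly 1.8 units apart; after: 6.9. That's 5.1 units further apart.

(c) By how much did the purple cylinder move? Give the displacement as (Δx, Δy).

(3.0, 1.6)

From the two frames, the purple cylinder sits at roughly (8.4, 2.0) before and (11.4, 3.6) after.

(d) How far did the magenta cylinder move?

1.8

The magenta cylinder moved from about (2.2, 1.2) to (3.2, 2.7), a distance of √(1.0² + 1.5²) ≈ 1.8.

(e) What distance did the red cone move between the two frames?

3.0

From (15.7, 4.7) to (14.3, 7.4), the red cone covered √(1.4² + 2.7²) ≈ 3.0 units.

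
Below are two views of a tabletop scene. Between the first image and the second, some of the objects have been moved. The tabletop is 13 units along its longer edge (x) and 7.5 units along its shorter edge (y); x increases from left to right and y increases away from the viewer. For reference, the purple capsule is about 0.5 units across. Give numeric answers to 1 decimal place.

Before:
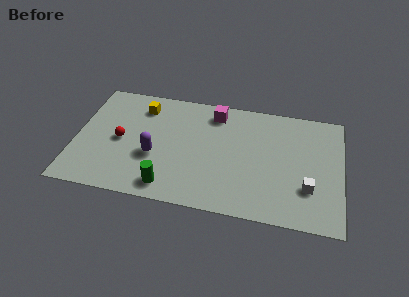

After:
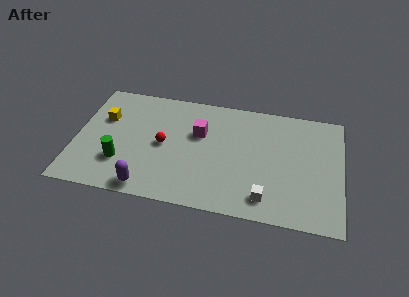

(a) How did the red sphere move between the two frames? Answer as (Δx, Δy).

(2.1, 0.1)

The red sphere was at about (2.2, 3.6) and moved to about (4.3, 3.7).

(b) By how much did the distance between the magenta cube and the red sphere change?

-3.2

The distance was about 5.2 in the first image and 2.0 in the second, so they moved 3.2 units closer together.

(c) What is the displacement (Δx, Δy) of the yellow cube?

(-1.8, -1.1)

From the two frames, the yellow cube sits at roughly (3.1, 6.0) before and (1.3, 4.9) after.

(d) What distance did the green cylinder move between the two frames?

2.6

The green cylinder moved from about (4.7, 1.1) to (2.3, 2.2), a distance of √(2.4² + 1.1²) ≈ 2.6.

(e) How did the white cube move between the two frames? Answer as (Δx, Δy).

(-2.0, -1.0)

The white cube started near (11.4, 2.3) and ended near (9.4, 1.3).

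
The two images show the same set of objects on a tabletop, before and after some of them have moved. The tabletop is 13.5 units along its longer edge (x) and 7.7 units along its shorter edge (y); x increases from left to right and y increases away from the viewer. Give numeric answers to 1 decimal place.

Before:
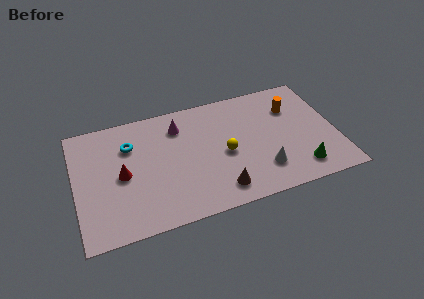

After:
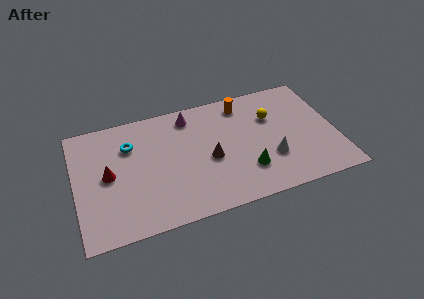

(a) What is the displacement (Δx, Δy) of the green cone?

(-2.7, 0.7)

The green cone was at about (11.4, 1.4) and moved to about (8.7, 2.1).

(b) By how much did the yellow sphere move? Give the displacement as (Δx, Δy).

(2.6, 1.7)

The yellow sphere started near (7.7, 3.5) and ended near (10.3, 5.2).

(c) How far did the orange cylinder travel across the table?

2.7

From (11.4, 5.5) to (8.9, 6.5), the orange cylinder covered √(2.5² + 1.0²) ≈ 2.7 units.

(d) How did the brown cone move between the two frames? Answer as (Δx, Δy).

(-0.3, 2.1)

The brown cone started near (7.2, 1.3) and ended near (6.9, 3.4).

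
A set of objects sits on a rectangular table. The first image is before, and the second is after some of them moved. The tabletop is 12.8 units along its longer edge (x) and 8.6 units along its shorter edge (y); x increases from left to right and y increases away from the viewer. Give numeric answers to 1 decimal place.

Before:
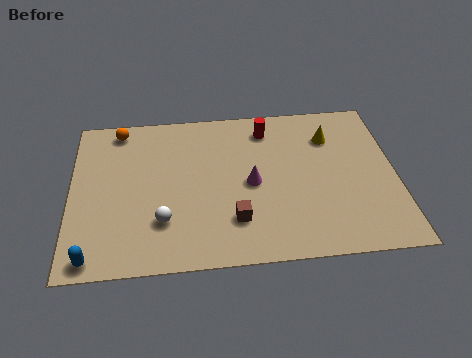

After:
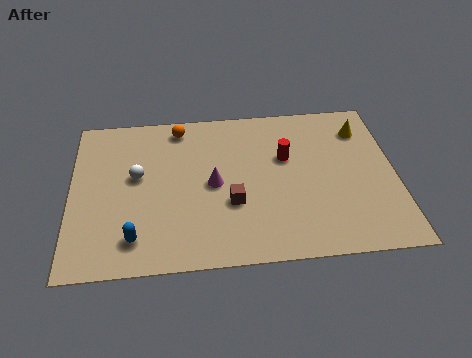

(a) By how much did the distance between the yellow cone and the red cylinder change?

+0.8

Before: roughly 2.6 units apart; after: 3.4. That's 0.8 units further apart.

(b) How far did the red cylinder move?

1.8

From (7.8, 7.1) to (8.5, 5.4), the red cylinder covered √(0.7² + 1.7²) ≈ 1.8 units.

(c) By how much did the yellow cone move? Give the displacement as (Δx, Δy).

(1.3, 0.3)

From the two frames, the yellow cone sits at roughly (10.3, 6.4) before and (11.6, 6.7) after.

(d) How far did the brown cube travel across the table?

0.9

From (6.4, 2.2) to (6.3, 3.1), the brown cube covered √(0.1² + 0.9²) ≈ 0.9 units.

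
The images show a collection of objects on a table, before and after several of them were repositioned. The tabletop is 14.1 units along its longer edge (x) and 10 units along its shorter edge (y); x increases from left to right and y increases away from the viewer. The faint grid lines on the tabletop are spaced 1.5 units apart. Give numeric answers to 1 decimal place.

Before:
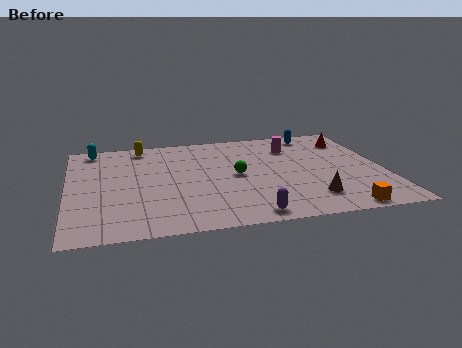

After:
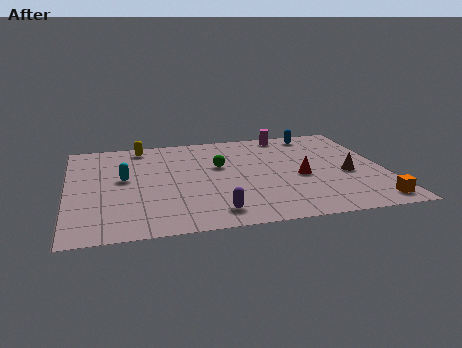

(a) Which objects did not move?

the blue capsule and the yellow capsule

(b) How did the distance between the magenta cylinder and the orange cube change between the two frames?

+1.5

They were about 6.9 units apart before and 8.4 after — 1.5 units further apart.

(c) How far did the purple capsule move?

1.6

The purple capsule moved from about (7.8, 1.0) to (6.3, 1.5), a distance of √(1.5² + 0.5²) ≈ 1.6.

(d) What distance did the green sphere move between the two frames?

1.3

From (7.5, 5.0) to (6.8, 6.1), the green sphere covered √(0.7² + 1.1²) ≈ 1.3 units.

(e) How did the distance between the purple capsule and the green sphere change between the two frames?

+0.6

The distance was about 4.0 in the first image and 4.6 in the second, so they moved 0.6 units further apart.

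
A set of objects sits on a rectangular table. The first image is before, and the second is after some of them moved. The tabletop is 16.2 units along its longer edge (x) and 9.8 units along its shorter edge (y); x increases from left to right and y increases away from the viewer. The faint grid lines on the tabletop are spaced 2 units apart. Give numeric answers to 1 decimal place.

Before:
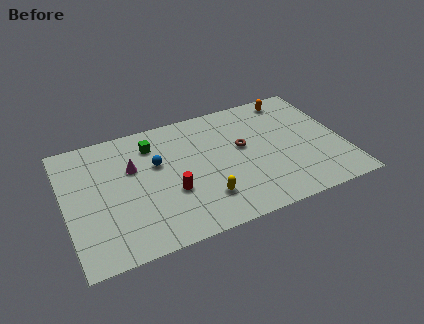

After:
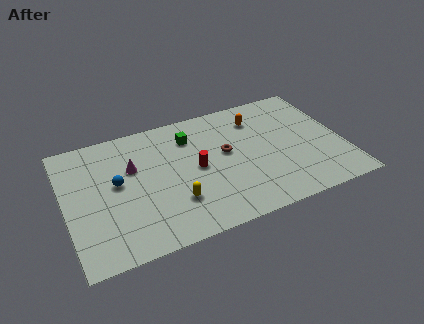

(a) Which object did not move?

the magenta cone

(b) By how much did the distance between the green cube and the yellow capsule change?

-1.0

Before: roughly 5.9 units apart; after: 4.9. That's 1.0 units closer together.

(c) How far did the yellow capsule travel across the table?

1.7

The yellow capsule moved from about (7.8, 2.4) to (6.1, 2.8), a distance of √(1.7² + 0.4²) ≈ 1.7.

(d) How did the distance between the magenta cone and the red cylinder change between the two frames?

+0.5

The distance was about 3.4 in the first image and 3.9 in the second, so they moved 0.5 units further apart.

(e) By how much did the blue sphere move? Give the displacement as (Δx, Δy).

(-2.4, -0.7)

From the two frames, the blue sphere sits at roughly (5.4, 6.1) before and (3.0, 5.4) after.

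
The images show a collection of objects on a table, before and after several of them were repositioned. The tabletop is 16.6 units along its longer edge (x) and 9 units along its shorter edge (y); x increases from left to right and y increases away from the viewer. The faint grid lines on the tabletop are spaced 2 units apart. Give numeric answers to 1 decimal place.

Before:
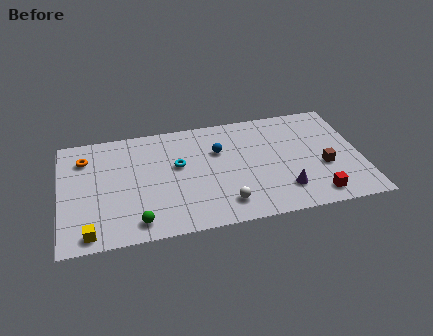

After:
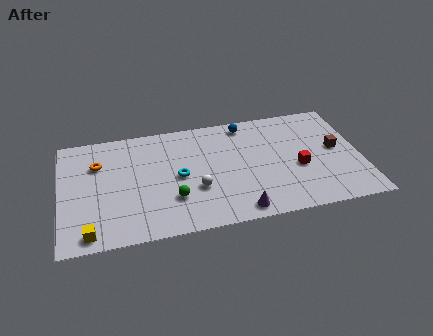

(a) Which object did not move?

the yellow cube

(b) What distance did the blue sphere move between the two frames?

2.5

From (8.8, 6.0) to (10.4, 7.9), the blue sphere covered √(1.6² + 1.9²) ≈ 2.5 units.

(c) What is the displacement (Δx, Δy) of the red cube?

(-0.8, 2.4)

From the two frames, the red cube sits at roughly (13.9, 1.3) before and (13.1, 3.7) after.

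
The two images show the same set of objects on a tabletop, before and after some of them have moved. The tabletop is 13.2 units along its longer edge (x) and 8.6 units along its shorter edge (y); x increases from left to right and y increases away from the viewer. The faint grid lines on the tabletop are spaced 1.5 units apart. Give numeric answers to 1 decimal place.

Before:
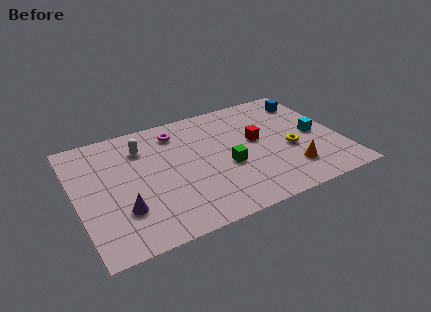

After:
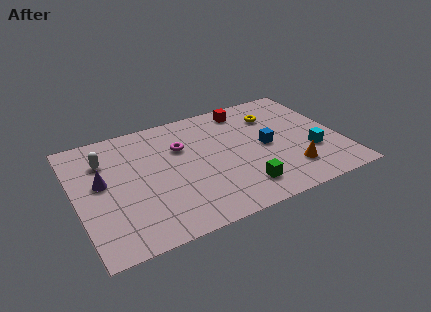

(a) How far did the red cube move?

2.6

The red cube moved from about (9.1, 4.8) to (8.9, 7.4), a distance of √(0.2² + 2.6²) ≈ 2.6.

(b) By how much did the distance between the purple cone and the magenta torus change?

-1.3

Before: roughly 5.5 units apart; after: 4.2. That's 1.3 units closer together.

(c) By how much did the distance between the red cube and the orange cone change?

+2.5

They were about 3.1 units apart before and 5.6 after — 2.5 units further apart.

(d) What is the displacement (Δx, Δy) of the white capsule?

(-1.9, -0.2)

From the two frames, the white capsule sits at roughly (3.5, 6.5) before and (1.6, 6.3) after.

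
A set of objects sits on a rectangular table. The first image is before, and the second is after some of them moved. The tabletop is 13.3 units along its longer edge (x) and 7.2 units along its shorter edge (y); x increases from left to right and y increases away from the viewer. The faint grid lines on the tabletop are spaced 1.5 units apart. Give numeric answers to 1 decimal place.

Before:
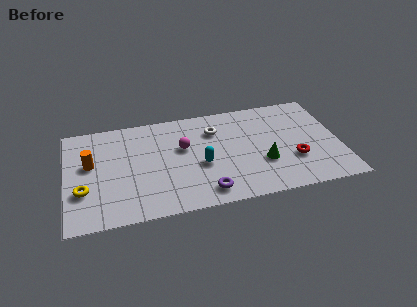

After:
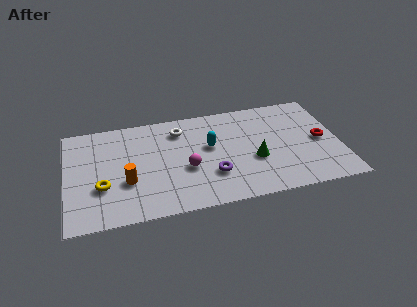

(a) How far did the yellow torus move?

0.9

From (0.8, 2.4) to (1.7, 2.5), the yellow torus covered √(0.9² + 0.1²) ≈ 0.9 units.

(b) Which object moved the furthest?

the orange cylinder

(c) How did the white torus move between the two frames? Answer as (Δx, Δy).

(-1.7, 0.4)

The white torus was at about (7.3, 5.3) and moved to about (5.6, 5.7).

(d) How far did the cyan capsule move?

1.3

The cyan capsule was near (6.5, 3.0) before and (7.0, 4.2) after, so it travelled √(0.5² + 1.2²) ≈ 1.3 units.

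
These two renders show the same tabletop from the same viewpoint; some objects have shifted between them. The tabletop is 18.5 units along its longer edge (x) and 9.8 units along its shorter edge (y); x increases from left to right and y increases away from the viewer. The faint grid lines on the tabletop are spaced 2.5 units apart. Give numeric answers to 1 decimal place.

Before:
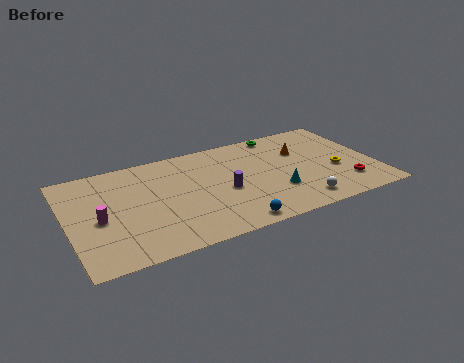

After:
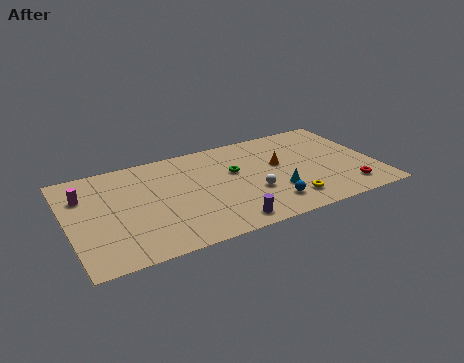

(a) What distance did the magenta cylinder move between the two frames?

2.7

The magenta cylinder was near (1.8, 4.4) before and (1.1, 7.0) after, so it travelled √(0.7² + 2.6²) ≈ 2.7 units.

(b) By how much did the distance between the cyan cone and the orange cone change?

-1.4

The distance was about 4.0 in the first image and 2.6 in the second, so they moved 1.4 units closer together.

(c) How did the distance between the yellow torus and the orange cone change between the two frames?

+0.6

The distance was about 3.2 in the first image and 3.8 in the second, so they moved 0.6 units further apart.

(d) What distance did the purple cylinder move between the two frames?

3.1

The purple cylinder moved from about (9.3, 4.3) to (9.0, 1.2), a distance of √(0.3² + 3.1²) ≈ 3.1.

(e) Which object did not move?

the cyan cone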